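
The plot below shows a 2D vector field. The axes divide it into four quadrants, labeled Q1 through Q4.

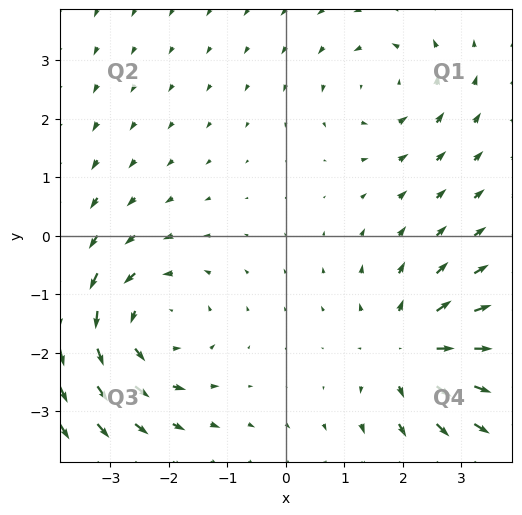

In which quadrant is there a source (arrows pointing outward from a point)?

The source sits at approximately (2.1, -2.0), which lies in quadrant Q4. The divergence there is about +5, positive as expected for a source.

Q4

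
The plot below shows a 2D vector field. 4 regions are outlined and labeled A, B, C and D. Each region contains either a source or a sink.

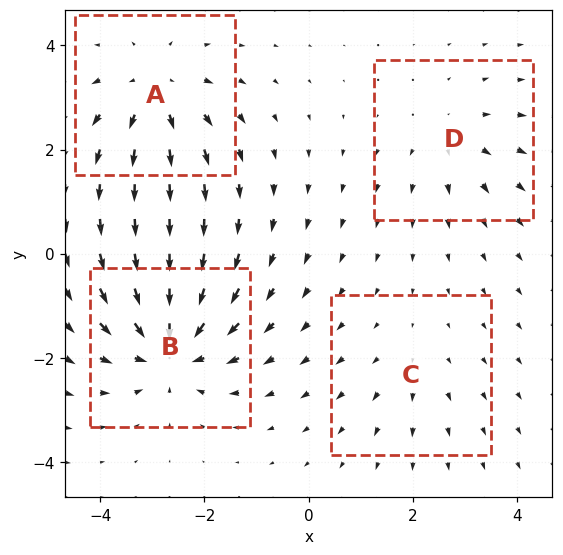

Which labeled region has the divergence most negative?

B

Divergence at each region's feature centre — A: about +5, B: about -6, C: about +2, D: about +3. Region B is most negative.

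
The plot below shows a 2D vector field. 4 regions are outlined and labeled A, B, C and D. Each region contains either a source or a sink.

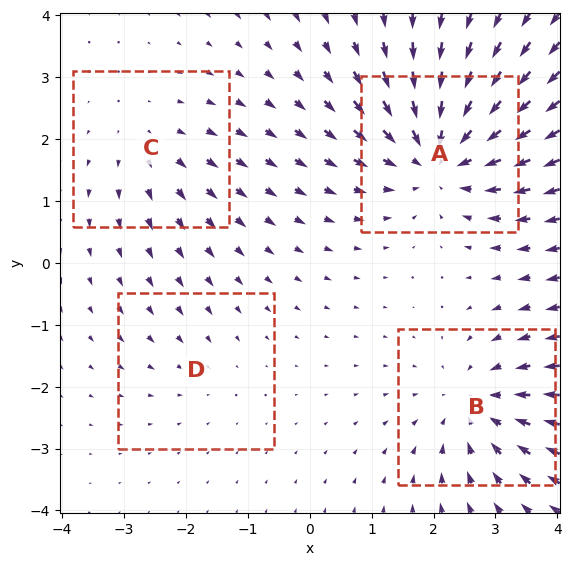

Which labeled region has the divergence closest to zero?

Divergence at each region's feature centre — A: about -6, B: about -4, C: about +3, D: about -2. Region D is closest to zero.

D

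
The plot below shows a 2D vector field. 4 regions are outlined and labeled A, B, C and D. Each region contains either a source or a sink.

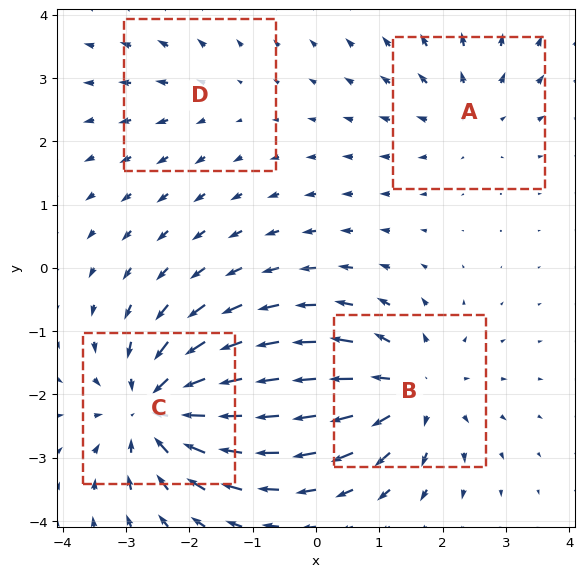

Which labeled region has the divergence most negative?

Divergence at each region's feature centre — A: about +3, B: about +5, C: about -7, D: about +2. Region C is most negative.

C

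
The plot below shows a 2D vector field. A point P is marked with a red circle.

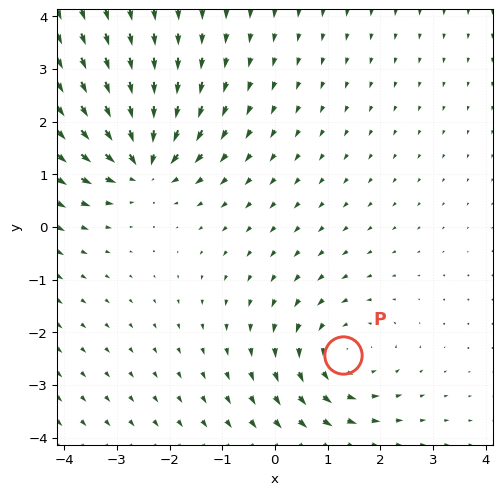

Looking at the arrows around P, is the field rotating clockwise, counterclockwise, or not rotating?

counterclockwise

Near P at (1.3, -2.4) the arrows circulate counterclockwise. The curl (z-component) there is about +3; positive curl means counterclockwise rotation.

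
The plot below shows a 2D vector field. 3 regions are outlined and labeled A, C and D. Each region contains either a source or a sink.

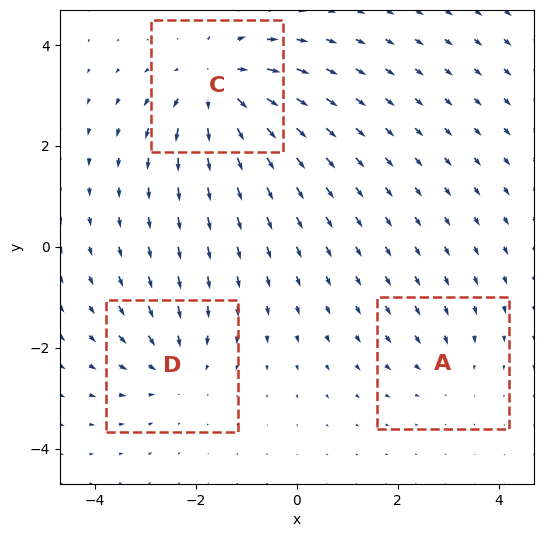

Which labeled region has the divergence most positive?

Divergence at each region's feature centre — A: about -2, C: about +5, D: about -3. Region C is most positive.

C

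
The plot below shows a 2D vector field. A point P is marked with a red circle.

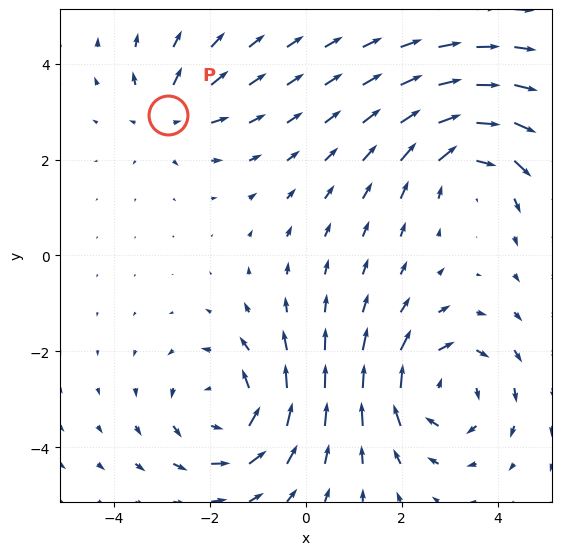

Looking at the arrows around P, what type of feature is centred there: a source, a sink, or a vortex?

At P (-2.9, 2.9) the arrows spread outward. Divergence about +4, curl ≈0 — positive divergence with near-zero curl is a source.

source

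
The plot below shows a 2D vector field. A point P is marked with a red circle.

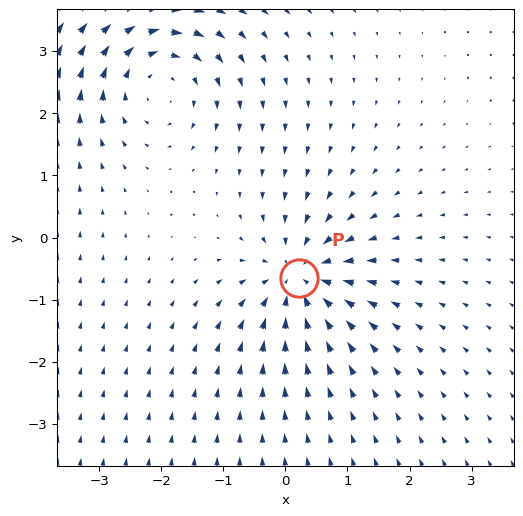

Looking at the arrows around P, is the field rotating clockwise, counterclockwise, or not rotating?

not rotating

Near P at (0.2, -0.7) the arrows show no circulation. The curl there is ≈0.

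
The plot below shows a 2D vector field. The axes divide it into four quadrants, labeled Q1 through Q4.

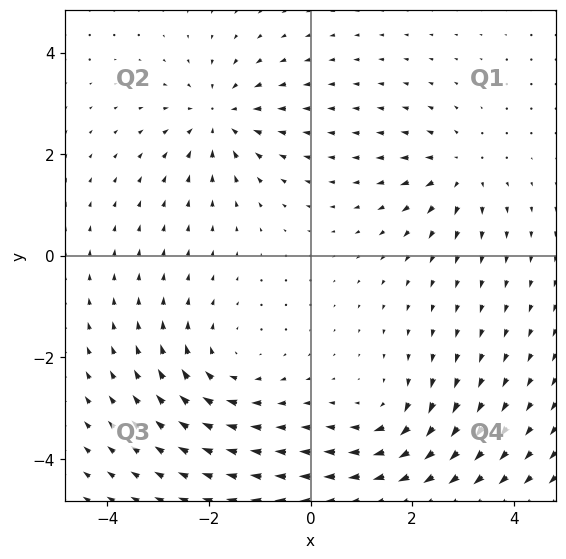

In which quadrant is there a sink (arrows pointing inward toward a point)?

The sink sits at approximately (-1.8, 2.7), which lies in quadrant Q2. The divergence there is about -5, negative as expected for a sink.

Q2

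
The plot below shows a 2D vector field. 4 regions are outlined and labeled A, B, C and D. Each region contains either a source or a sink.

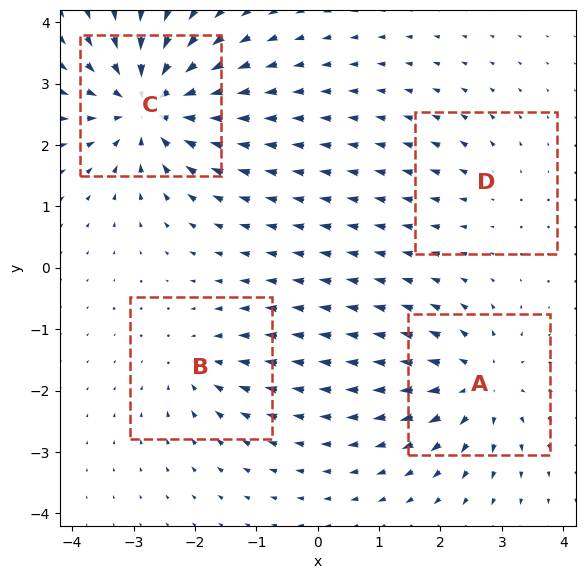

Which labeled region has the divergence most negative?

C

Divergence at each region's feature centre — A: about +5, B: about -3, C: about -8, D: about +2. Region C is most negative.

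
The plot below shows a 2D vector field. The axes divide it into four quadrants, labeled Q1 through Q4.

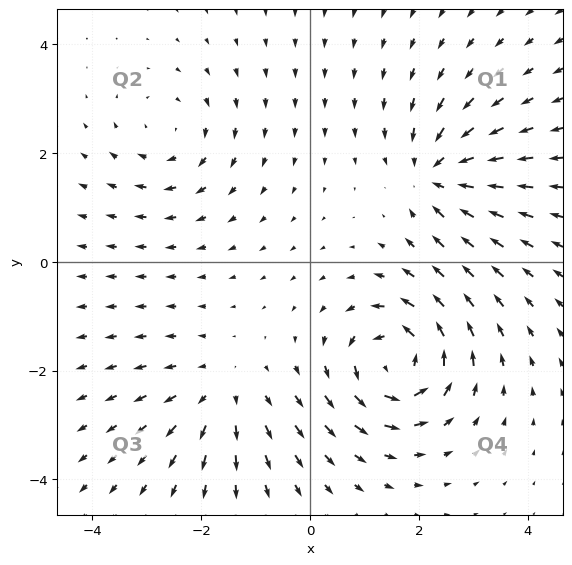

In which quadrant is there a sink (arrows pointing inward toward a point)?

Q1

The sink sits at approximately (2.4, 1.6), which lies in quadrant Q1. The divergence there is about -4, negative as expected for a sink.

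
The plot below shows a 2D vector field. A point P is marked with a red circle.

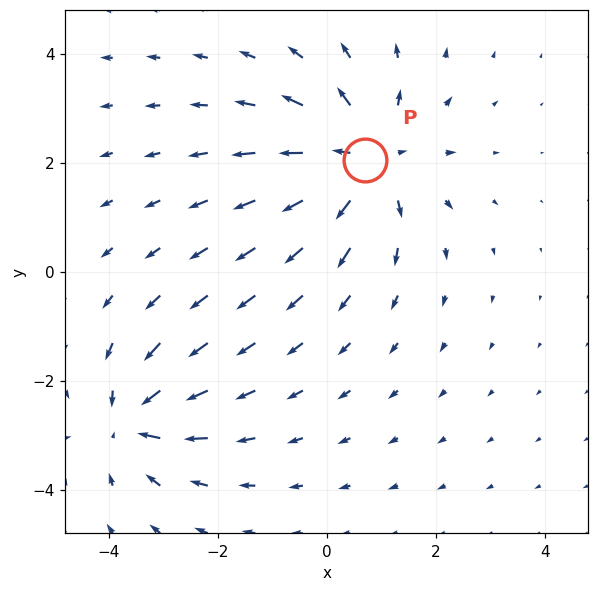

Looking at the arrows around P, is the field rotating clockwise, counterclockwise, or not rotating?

not rotating

Near P at (0.7, 2.1) the arrows show no circulation. The curl there is ≈0.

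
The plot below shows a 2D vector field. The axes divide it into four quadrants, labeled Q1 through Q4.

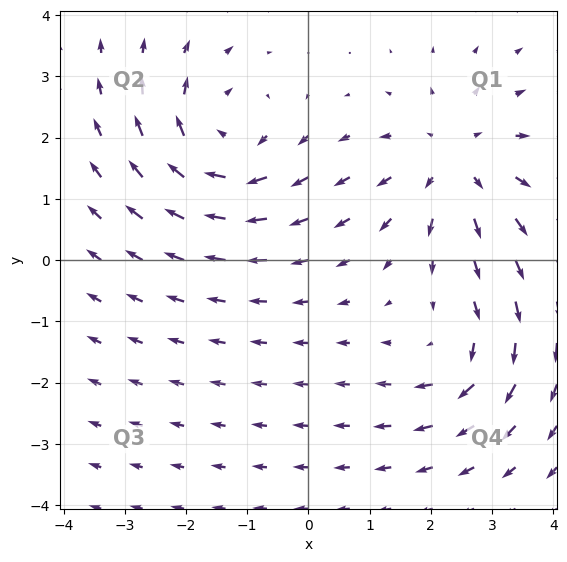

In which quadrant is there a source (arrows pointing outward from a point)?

The source sits at approximately (2.4, 1.6), which lies in quadrant Q1. The divergence there is about +4, positive as expected for a source.

Q1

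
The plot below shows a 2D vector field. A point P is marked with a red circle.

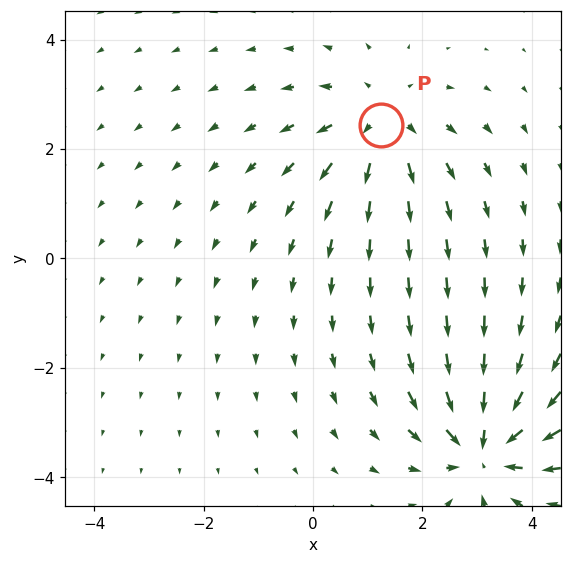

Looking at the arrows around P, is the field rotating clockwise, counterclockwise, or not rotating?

Near P at (1.2, 2.4) the arrows show no circulation. The curl there is ≈0.

not rotating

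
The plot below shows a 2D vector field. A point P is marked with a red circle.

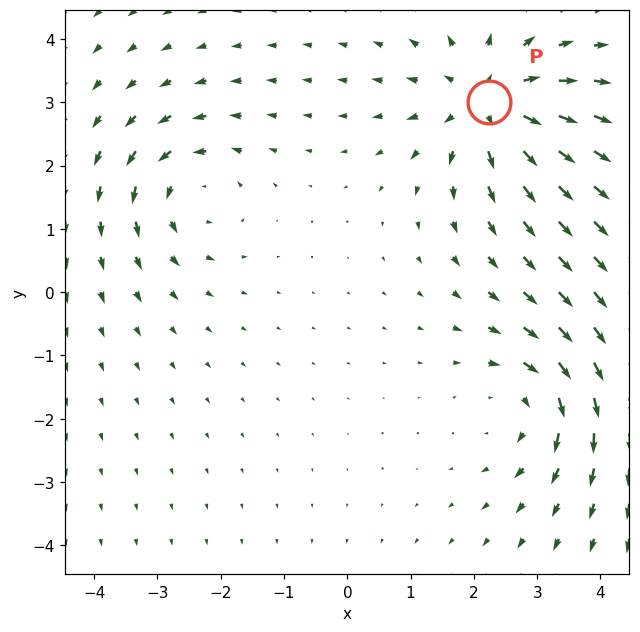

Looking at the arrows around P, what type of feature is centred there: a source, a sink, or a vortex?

At P (2.2, 3.0) the arrows spread outward. Divergence about +5, curl ≈0 — positive divergence with near-zero curl is a source.

source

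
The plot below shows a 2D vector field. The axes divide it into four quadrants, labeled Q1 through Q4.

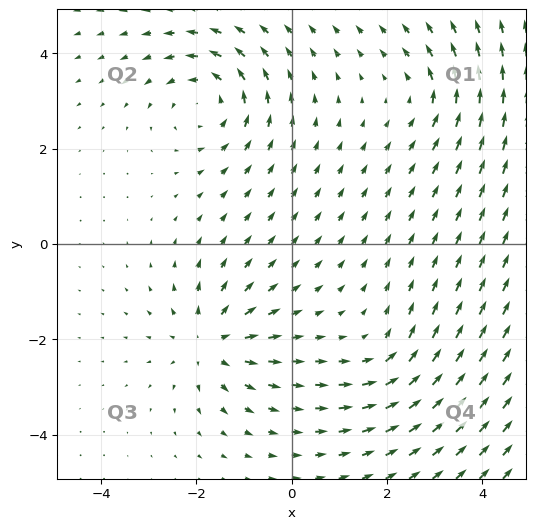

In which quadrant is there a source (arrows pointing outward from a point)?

The source sits at approximately (-1.7, -2.1), which lies in quadrant Q3. The divergence there is about +5, positive as expected for a source.

Q3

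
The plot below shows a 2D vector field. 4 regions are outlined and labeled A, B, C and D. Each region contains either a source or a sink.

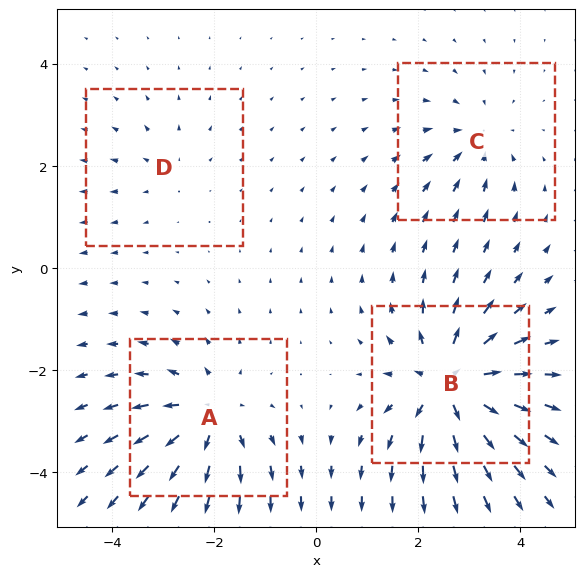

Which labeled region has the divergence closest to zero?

Divergence at each region's feature centre — A: about +6, B: about +7, C: about -4, D: about +2. Region D is closest to zero.

D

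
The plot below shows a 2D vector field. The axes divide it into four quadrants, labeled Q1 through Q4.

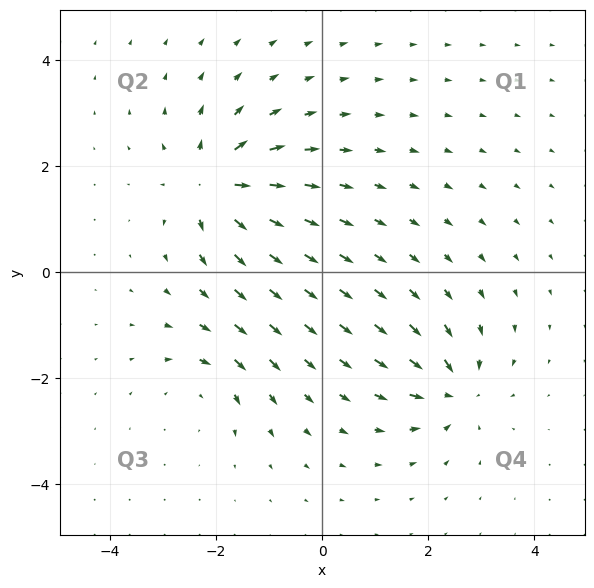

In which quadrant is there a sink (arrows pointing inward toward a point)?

Q4

The sink sits at approximately (2.5, -2.2), which lies in quadrant Q4. The divergence there is about -5, negative as expected for a sink.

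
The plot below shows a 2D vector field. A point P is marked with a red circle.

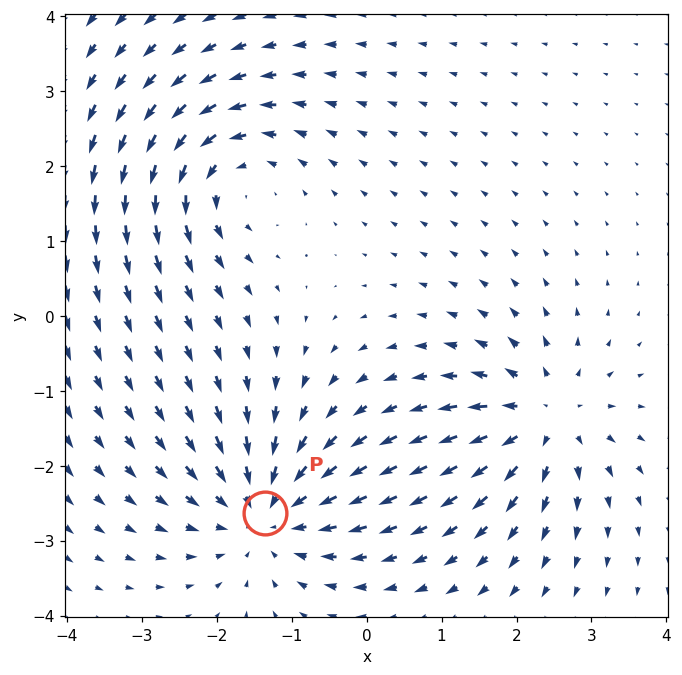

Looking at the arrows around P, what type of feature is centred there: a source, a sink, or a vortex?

sink

At P (-1.4, -2.6) the arrows converge inward. Divergence about -4, curl ≈0 — negative divergence with near-zero curl is a sink.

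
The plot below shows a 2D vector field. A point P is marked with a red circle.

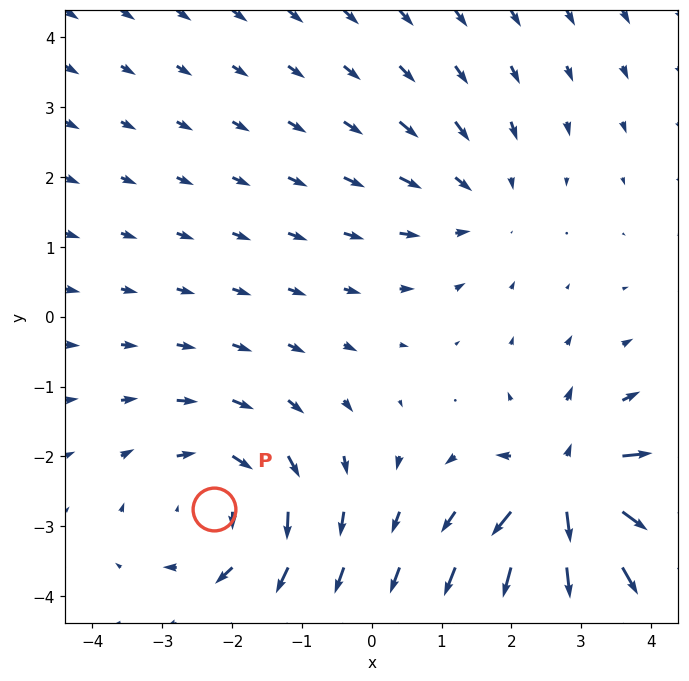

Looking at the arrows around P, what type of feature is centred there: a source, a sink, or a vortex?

At P (-2.3, -2.8) the arrows circulate clockwise. Divergence ≈0, curl about -3 — near-zero divergence with nonzero curl is a vortex.

vortex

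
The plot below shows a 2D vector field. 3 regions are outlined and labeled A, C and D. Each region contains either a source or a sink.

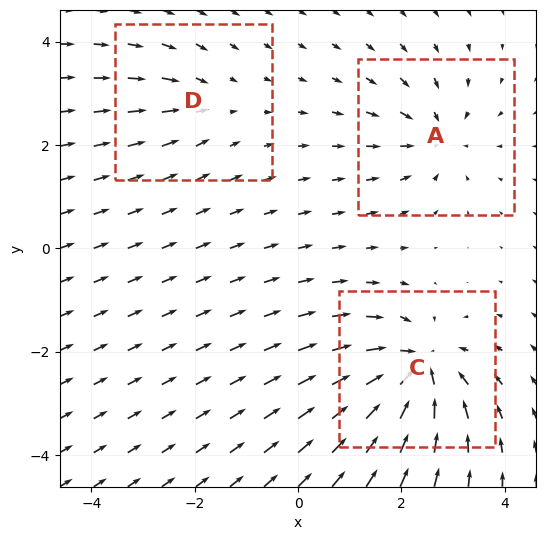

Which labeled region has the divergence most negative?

C

Divergence at each region's feature centre — A: about -3, C: about -6, D: about -2. Region C is most negative.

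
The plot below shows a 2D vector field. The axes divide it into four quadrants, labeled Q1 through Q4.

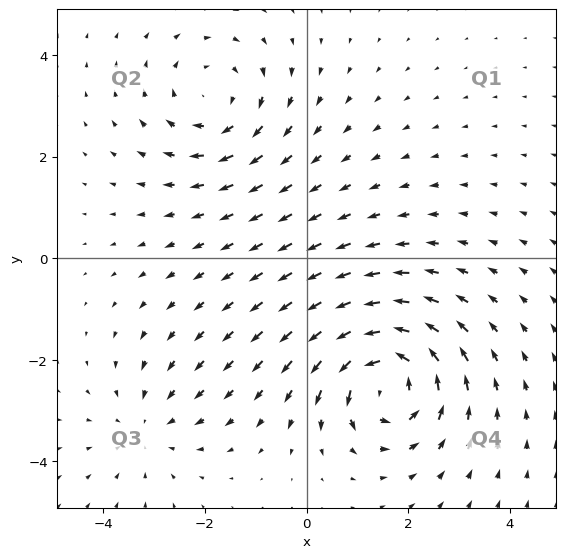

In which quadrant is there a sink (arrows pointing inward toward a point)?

The sink sits at approximately (-3.1, -3.3), which lies in quadrant Q3. The divergence there is about -2, negative as expected for a sink.

Q3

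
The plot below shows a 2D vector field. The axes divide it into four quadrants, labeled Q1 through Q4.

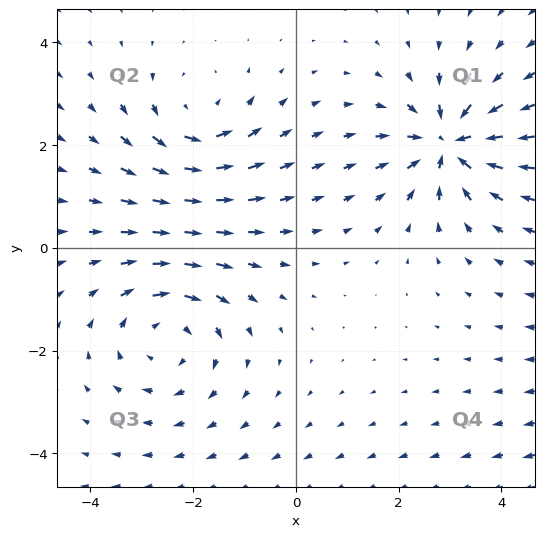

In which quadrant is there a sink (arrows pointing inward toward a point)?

The sink sits at approximately (3.0, 2.0), which lies in quadrant Q1. The divergence there is about -4, negative as expected for a sink.

Q1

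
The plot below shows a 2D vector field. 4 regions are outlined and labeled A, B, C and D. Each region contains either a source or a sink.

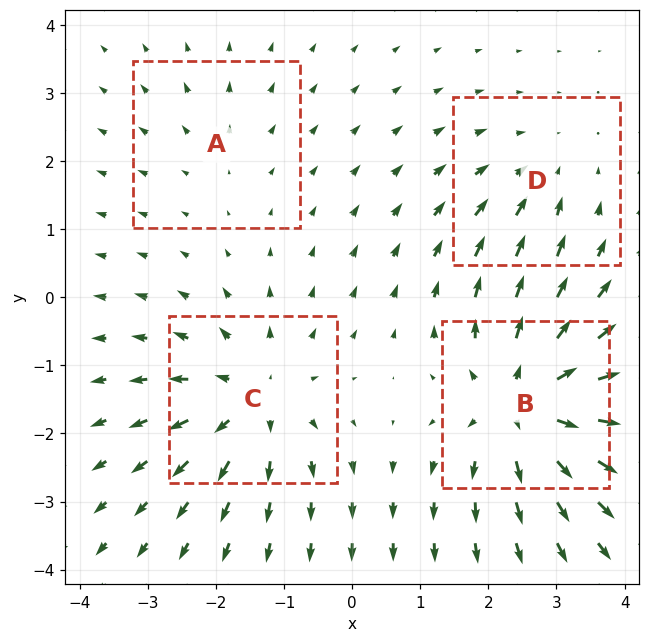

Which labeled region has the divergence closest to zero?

A

Divergence at each region's feature centre — A: about +2, B: about +7, C: about +5, D: about -3. Region A is closest to zero.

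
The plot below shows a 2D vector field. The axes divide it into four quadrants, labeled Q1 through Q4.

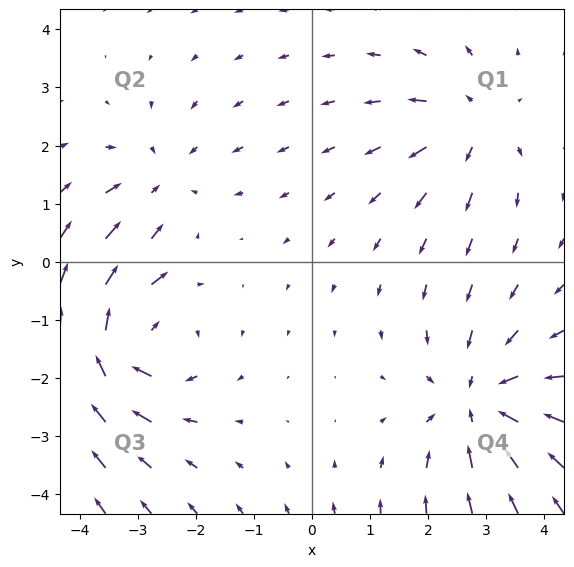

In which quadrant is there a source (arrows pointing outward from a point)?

Q1

The source sits at approximately (2.8, 2.4), which lies in quadrant Q1. The divergence there is about +4, positive as expected for a source.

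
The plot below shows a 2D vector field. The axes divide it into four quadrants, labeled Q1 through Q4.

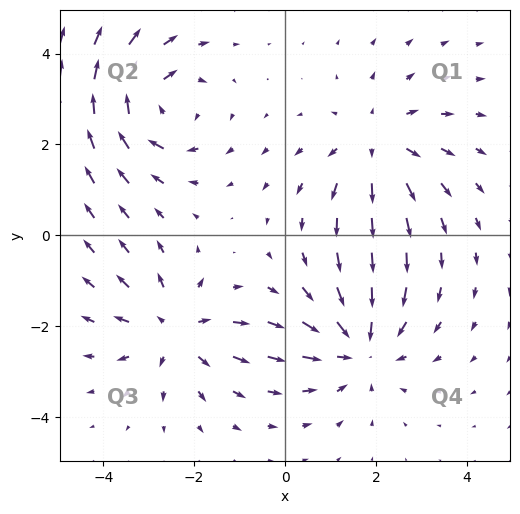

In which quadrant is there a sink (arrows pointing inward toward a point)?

The sink sits at approximately (1.6, -2.4), which lies in quadrant Q4. The divergence there is about -4, negative as expected for a sink.

Q4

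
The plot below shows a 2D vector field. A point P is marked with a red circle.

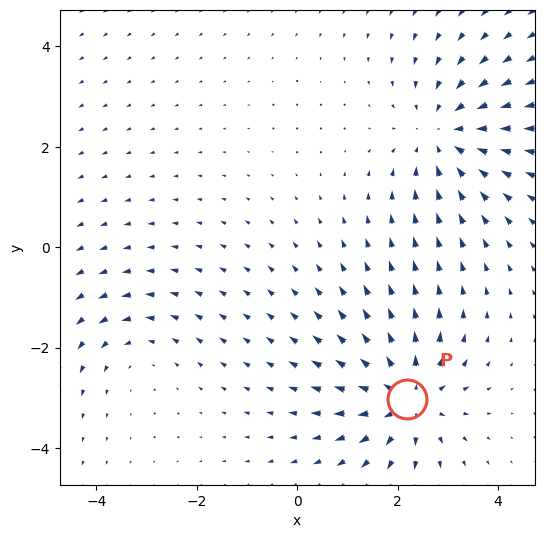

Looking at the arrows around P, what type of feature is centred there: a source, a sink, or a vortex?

At P (2.2, -3.0) the arrows spread outward. Divergence about +5, curl ≈0 — positive divergence with near-zero curl is a source.

source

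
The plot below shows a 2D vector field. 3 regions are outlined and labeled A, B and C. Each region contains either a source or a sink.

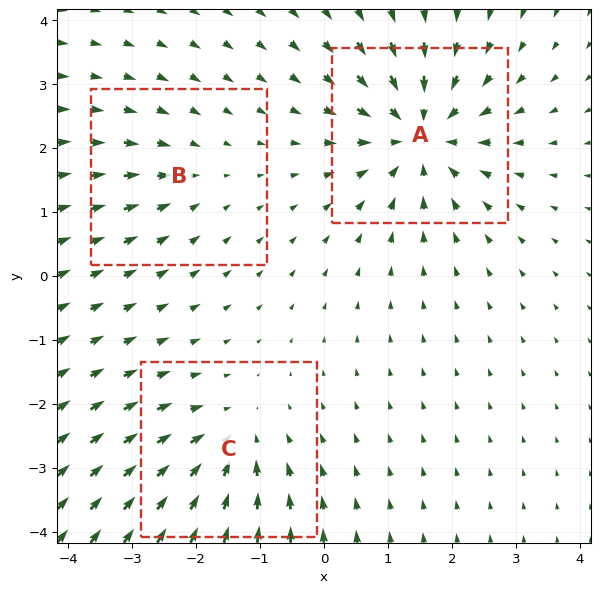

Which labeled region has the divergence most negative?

Divergence at each region's feature centre — A: about -5, B: about -2, C: about -4. Region A is most negative.

A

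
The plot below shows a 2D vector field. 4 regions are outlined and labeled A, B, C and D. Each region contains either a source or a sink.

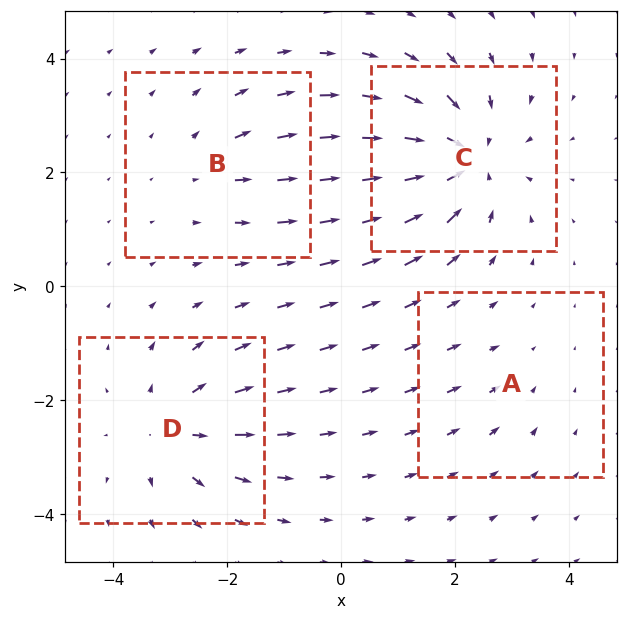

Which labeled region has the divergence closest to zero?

Divergence at each region's feature centre — A: about -2, B: about +3, C: about -7, D: about +5. Region A is closest to zero.

A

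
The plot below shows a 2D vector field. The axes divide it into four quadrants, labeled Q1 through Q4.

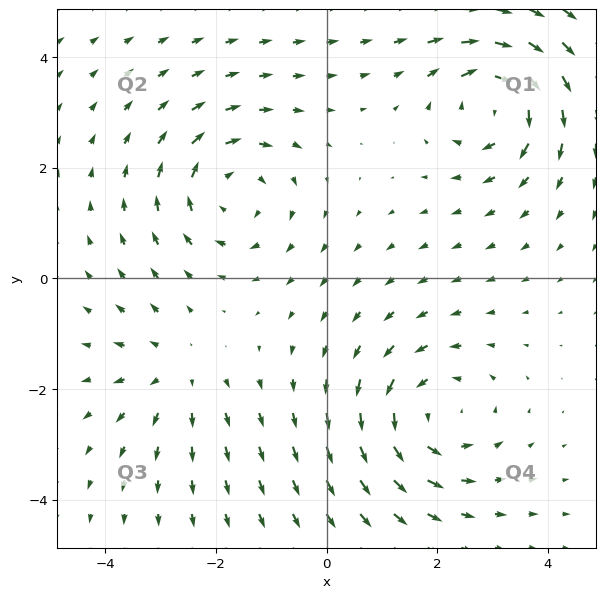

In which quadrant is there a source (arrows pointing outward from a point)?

Q3

The source sits at approximately (-2.7, -1.7), which lies in quadrant Q3. The divergence there is about +3, positive as expected for a source.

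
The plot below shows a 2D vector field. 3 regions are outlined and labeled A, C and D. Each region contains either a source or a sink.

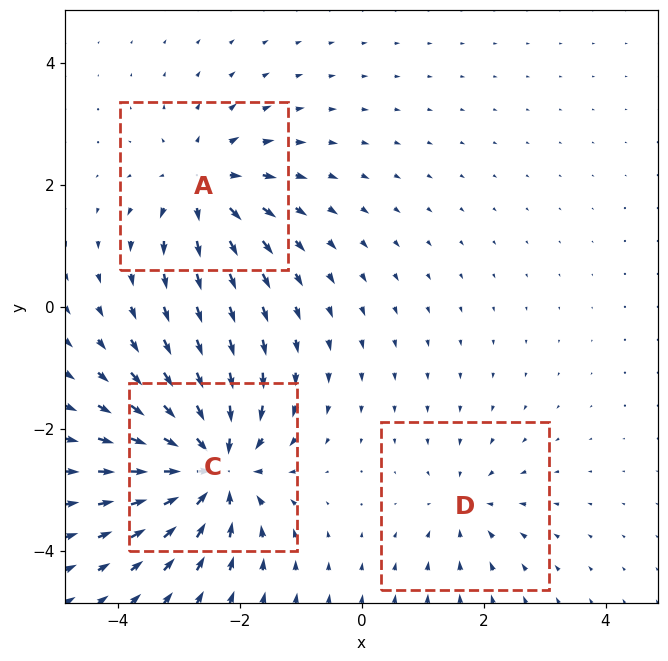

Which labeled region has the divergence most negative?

C

Divergence at each region's feature centre — A: about +4, C: about -6, D: about -2. Region C is most negative.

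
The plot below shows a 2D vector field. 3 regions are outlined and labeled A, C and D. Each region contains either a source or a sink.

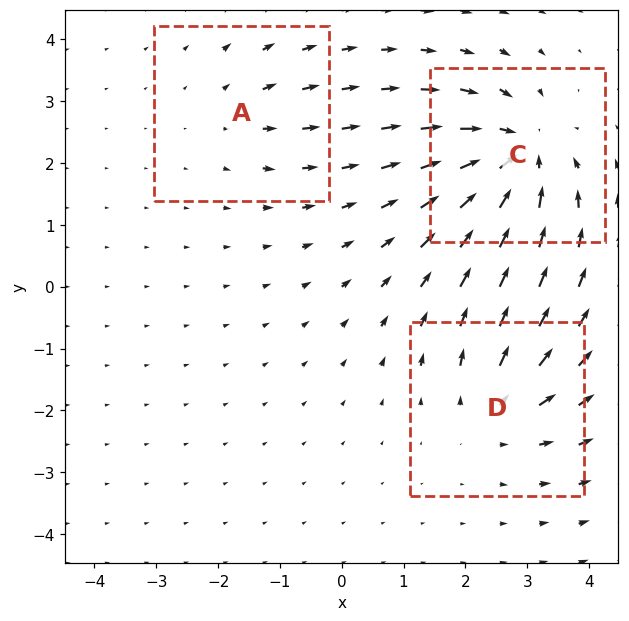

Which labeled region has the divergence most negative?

Divergence at each region's feature centre — A: about +2, C: about -5, D: about +3. Region C is most negative.

C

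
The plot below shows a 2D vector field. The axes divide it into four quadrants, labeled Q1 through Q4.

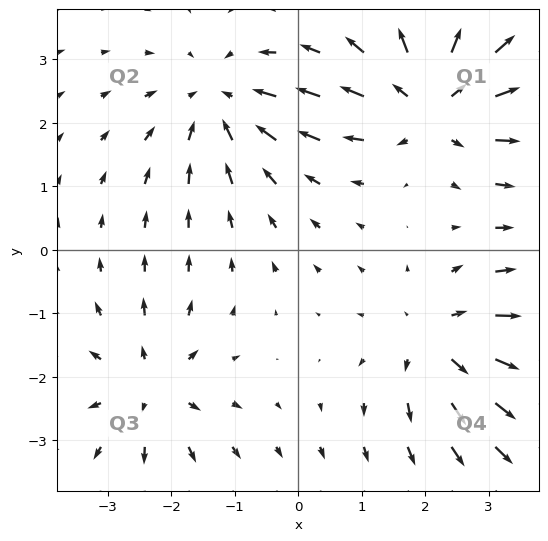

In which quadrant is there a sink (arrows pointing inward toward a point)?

Q2

The sink sits at approximately (-1.2, 2.3), which lies in quadrant Q2. The divergence there is about -3, negative as expected for a sink.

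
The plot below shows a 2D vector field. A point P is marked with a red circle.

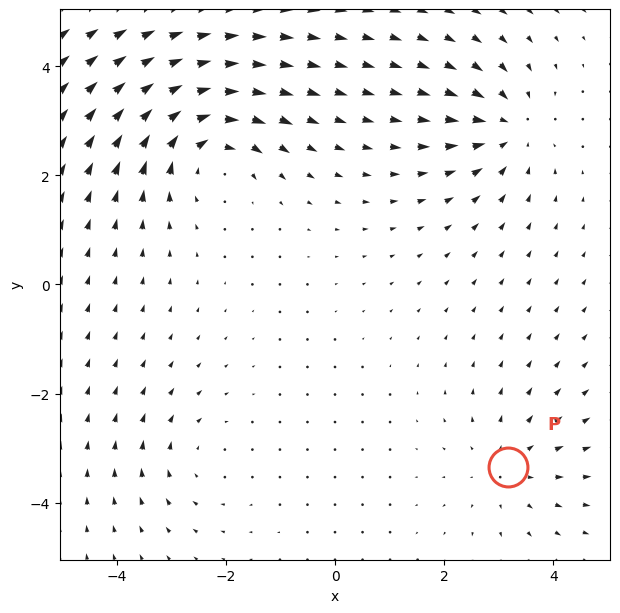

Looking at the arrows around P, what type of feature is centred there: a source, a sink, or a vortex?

At P (3.2, -3.3) the arrows spread outward. Divergence about +3, curl ≈0 — positive divergence with near-zero curl is a source.

source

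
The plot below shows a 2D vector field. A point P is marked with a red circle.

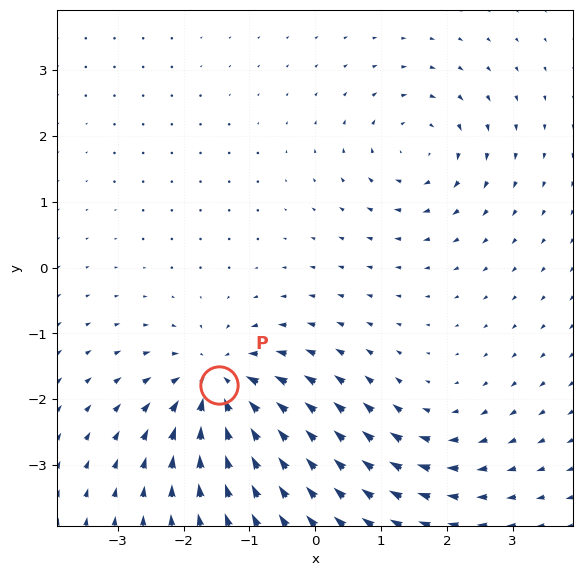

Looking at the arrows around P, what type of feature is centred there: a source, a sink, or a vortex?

sink

At P (-1.5, -1.8) the arrows converge inward. Divergence about -6, curl ≈0 — negative divergence with near-zero curl is a sink.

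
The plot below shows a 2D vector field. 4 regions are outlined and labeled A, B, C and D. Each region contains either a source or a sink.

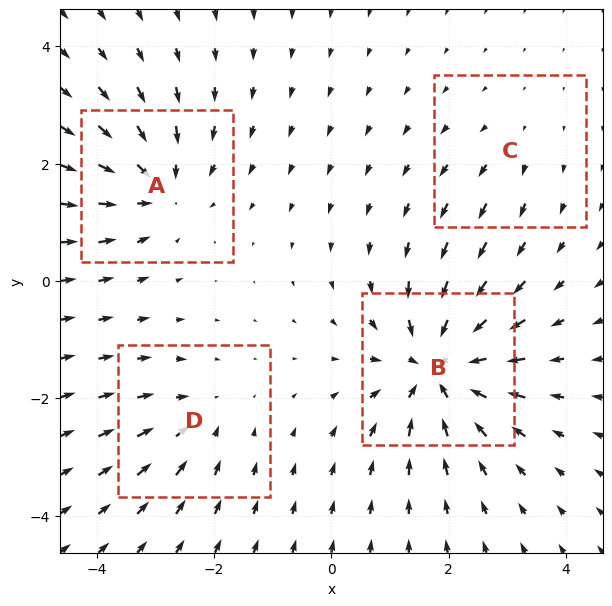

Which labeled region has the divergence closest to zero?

C

Divergence at each region's feature centre — A: about -5, B: about -8, C: about +2, D: about -3. Region C is closest to zero.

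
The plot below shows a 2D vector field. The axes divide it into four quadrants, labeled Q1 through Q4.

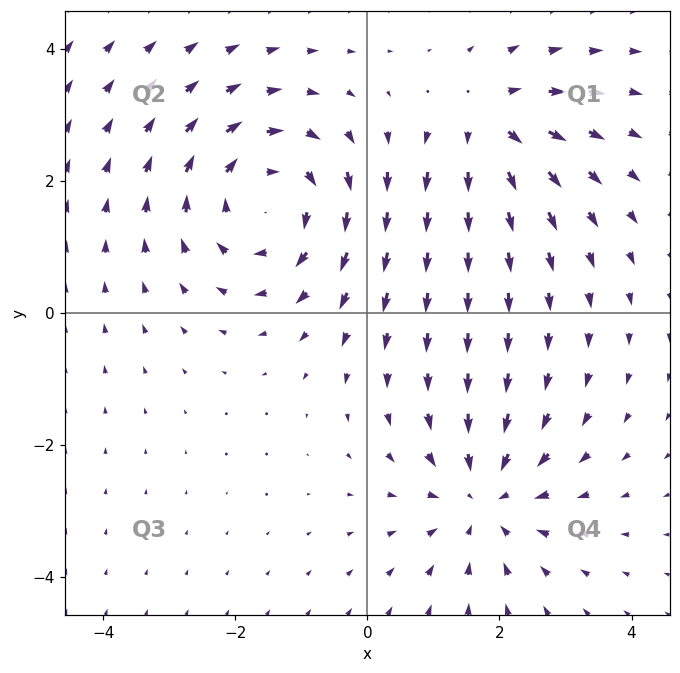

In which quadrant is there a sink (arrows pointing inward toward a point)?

The sink sits at approximately (1.8, -2.8), which lies in quadrant Q4. The divergence there is about -4, negative as expected for a sink.

Q4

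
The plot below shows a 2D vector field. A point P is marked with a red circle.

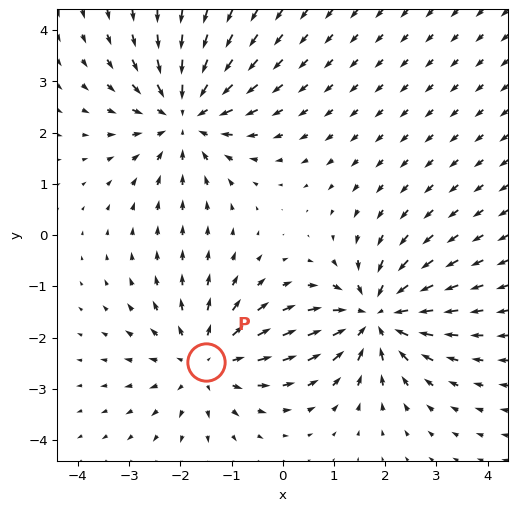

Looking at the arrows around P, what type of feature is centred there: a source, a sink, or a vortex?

source

At P (-1.5, -2.5) the arrows spread outward. Divergence about +4, curl ≈0 — positive divergence with near-zero curl is a source.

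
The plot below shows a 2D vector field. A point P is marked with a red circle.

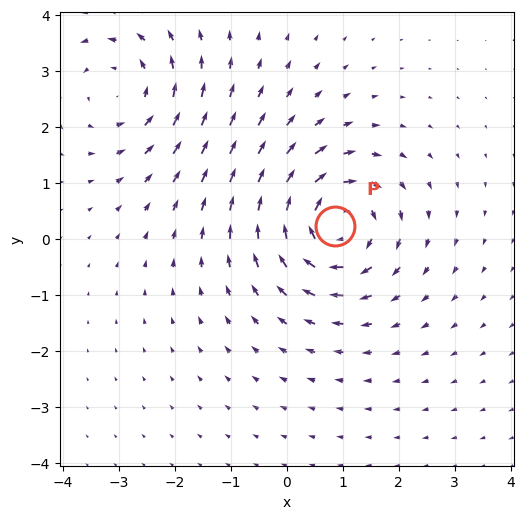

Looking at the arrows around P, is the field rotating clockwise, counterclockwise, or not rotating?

Near P at (0.9, 0.2) the arrows circulate clockwise. The curl (z-component) there is about -5; negative curl means clockwise rotation.

clockwise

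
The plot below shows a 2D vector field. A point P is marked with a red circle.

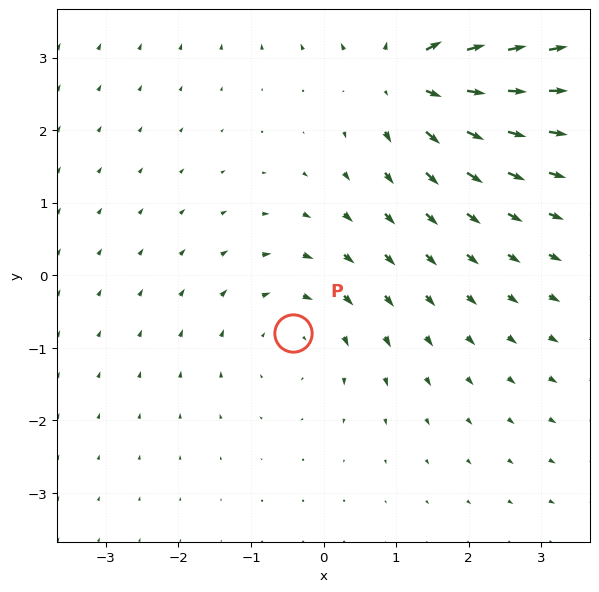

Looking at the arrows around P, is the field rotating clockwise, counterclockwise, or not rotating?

clockwise

Near P at (-0.4, -0.8) the arrows circulate clockwise. The curl (z-component) there is about -2; negative curl means clockwise rotation.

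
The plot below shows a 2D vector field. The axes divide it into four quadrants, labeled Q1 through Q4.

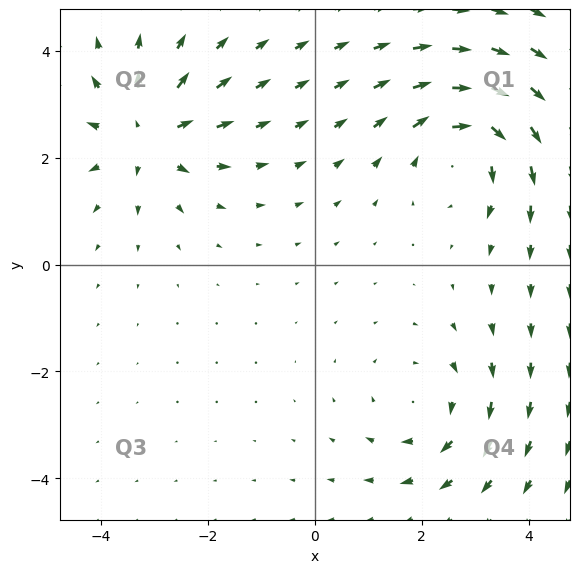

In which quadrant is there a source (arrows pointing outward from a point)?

Q2

The source sits at approximately (-3.1, 2.4), which lies in quadrant Q2. The divergence there is about +3, positive as expected for a source.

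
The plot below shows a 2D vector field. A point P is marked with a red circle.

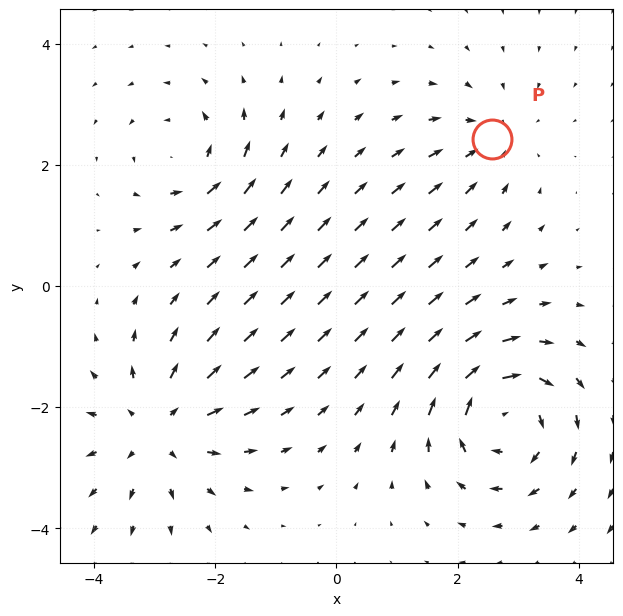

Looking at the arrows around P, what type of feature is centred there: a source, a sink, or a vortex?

At P (2.6, 2.4) the arrows converge inward. Divergence about -3, curl ≈0 — negative divergence with near-zero curl is a sink.

sink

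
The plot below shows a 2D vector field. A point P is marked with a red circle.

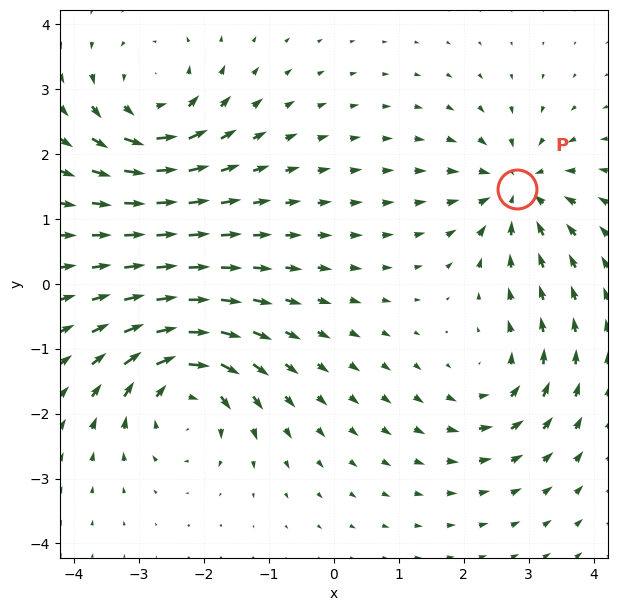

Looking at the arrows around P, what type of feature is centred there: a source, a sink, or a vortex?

sink

At P (2.8, 1.5) the arrows converge inward. Divergence about -5, curl ≈0 — negative divergence with near-zero curl is a sink.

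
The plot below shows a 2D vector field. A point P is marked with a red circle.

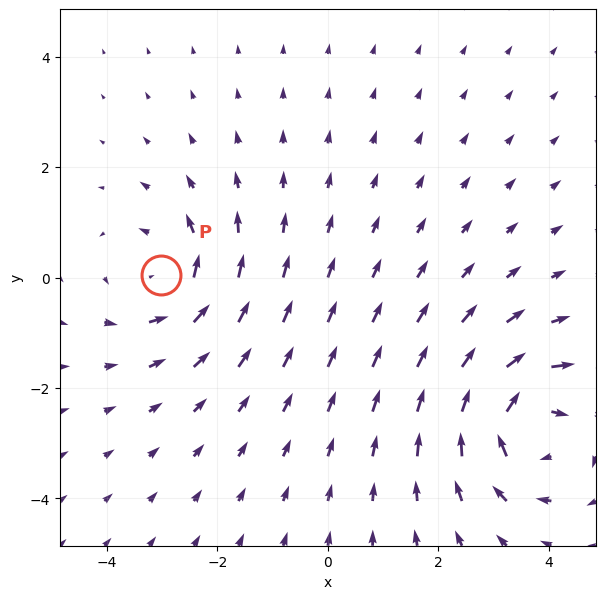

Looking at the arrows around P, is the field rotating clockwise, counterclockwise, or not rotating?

counterclockwise

Near P at (-3.0, 0.0) the arrows circulate counterclockwise. The curl (z-component) there is about +4; positive curl means counterclockwise rotation.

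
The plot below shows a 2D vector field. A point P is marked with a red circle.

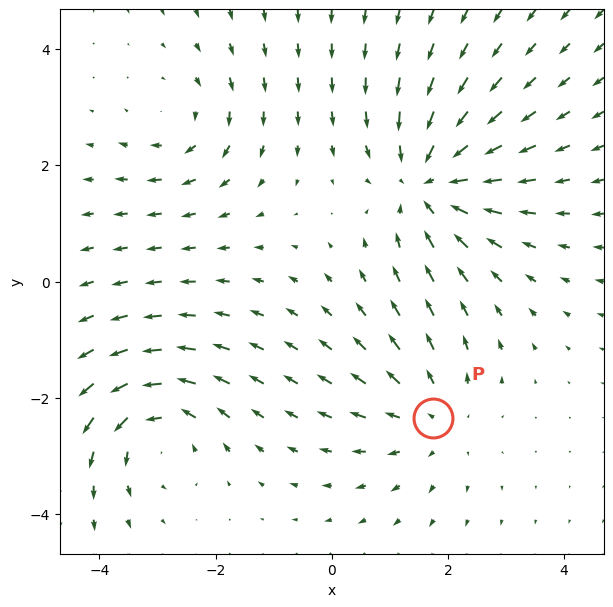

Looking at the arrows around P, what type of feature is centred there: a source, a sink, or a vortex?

At P (1.7, -2.3) the arrows spread outward. Divergence about +3, curl ≈0 — positive divergence with near-zero curl is a source.

source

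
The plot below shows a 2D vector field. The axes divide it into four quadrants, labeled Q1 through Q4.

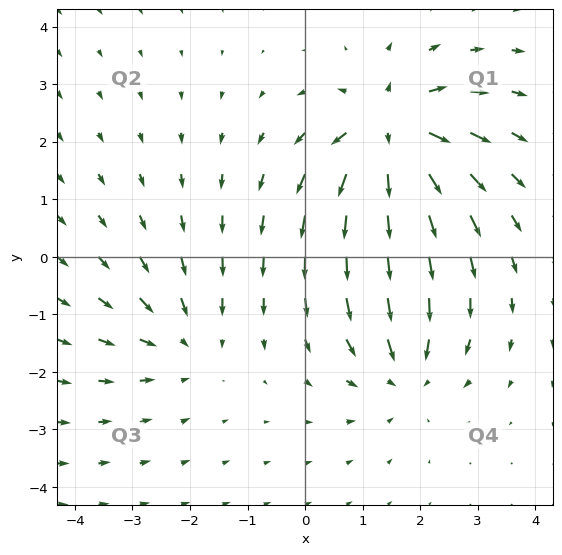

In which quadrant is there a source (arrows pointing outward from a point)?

The source sits at approximately (1.5, 2.2), which lies in quadrant Q1. The divergence there is about +6, positive as expected for a source.

Q1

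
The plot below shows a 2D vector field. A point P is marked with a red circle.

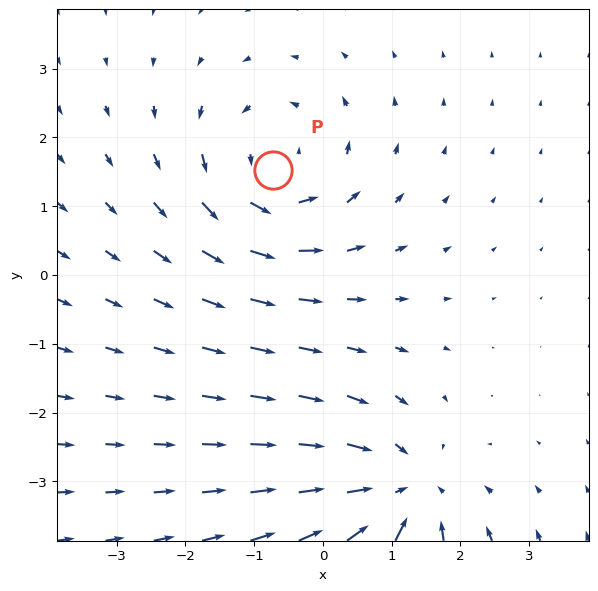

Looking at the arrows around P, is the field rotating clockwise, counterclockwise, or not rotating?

Near P at (-0.7, 1.5) the arrows circulate counterclockwise. The curl (z-component) there is about +3; positive curl means counterclockwise rotation.

counterclockwise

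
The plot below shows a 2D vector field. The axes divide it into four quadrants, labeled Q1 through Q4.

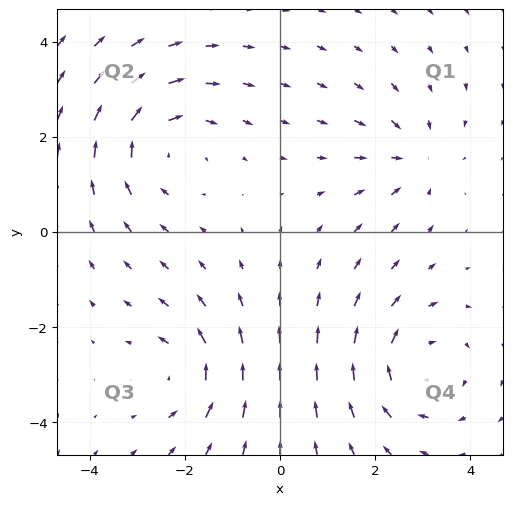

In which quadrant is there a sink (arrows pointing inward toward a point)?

The sink sits at approximately (2.8, 1.5), which lies in quadrant Q1. The divergence there is about -3, negative as expected for a sink.

Q1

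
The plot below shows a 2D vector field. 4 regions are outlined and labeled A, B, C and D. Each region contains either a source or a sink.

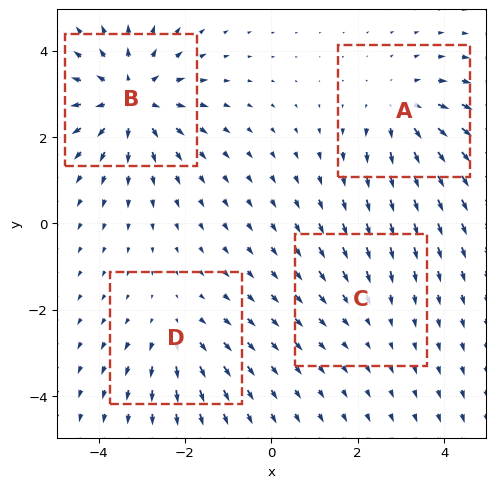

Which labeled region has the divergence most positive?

Divergence at each region's feature centre — A: about +4, B: about +6, C: about -2, D: about +3. Region B is most positive.

B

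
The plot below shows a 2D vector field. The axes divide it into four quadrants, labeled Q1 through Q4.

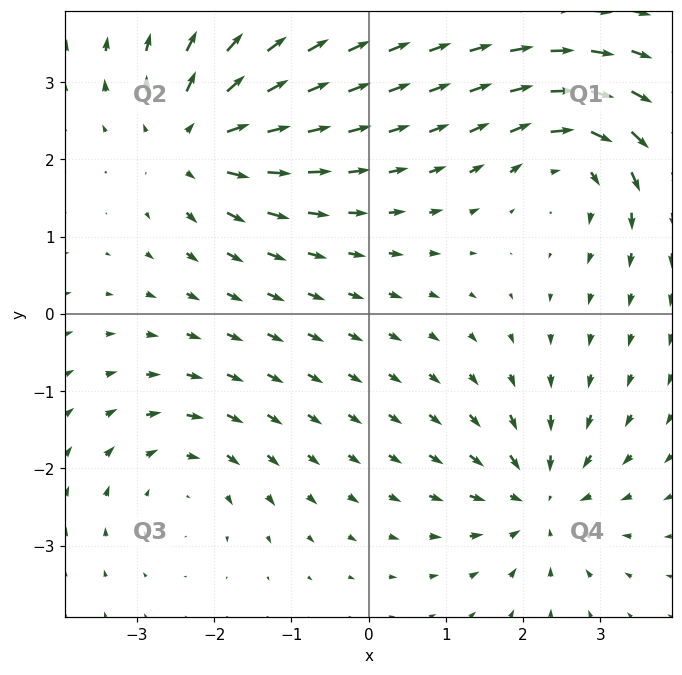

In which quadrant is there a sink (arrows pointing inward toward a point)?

The sink sits at approximately (2.2, -2.4), which lies in quadrant Q4. The divergence there is about -5, negative as expected for a sink.

Q4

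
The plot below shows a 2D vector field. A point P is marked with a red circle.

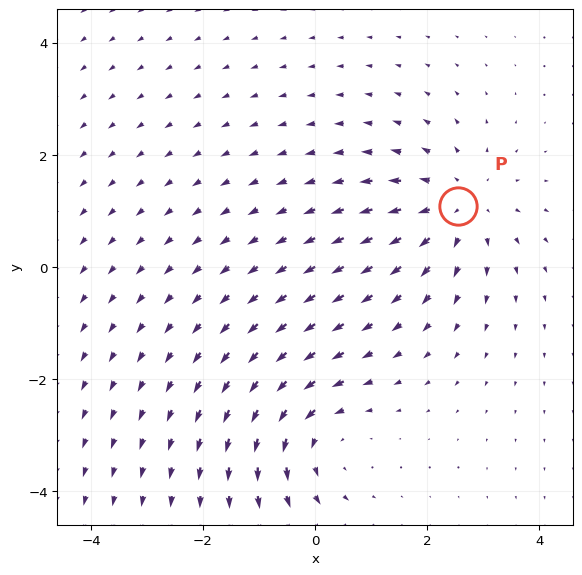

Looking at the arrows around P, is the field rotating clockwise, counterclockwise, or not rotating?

not rotating

Near P at (2.6, 1.1) the arrows show no circulation. The curl there is ≈0.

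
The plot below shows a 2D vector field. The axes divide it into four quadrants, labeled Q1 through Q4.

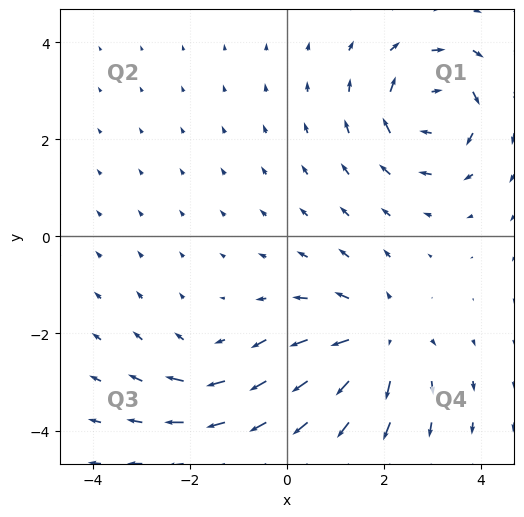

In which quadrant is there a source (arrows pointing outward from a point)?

The source sits at approximately (1.8, -2.1), which lies in quadrant Q4. The divergence there is about +4, positive as expected for a source.

Q4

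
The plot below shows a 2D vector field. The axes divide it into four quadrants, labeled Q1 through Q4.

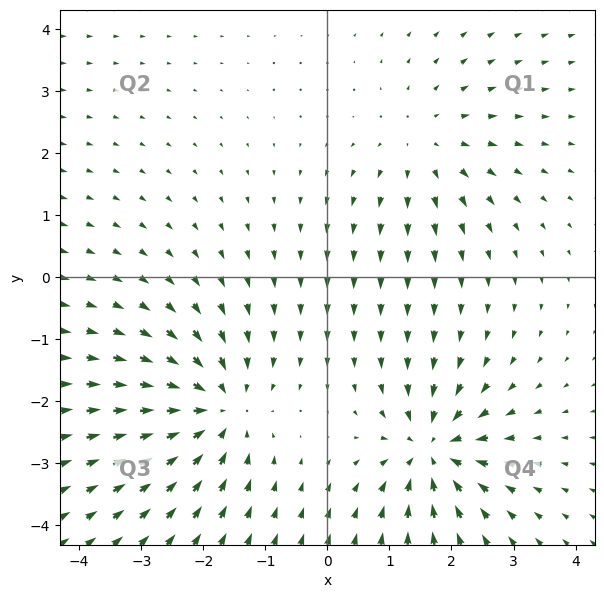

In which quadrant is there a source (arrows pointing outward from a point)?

The source sits at approximately (1.6, 2.1), which lies in quadrant Q1. The divergence there is about +3, positive as expected for a source.

Q1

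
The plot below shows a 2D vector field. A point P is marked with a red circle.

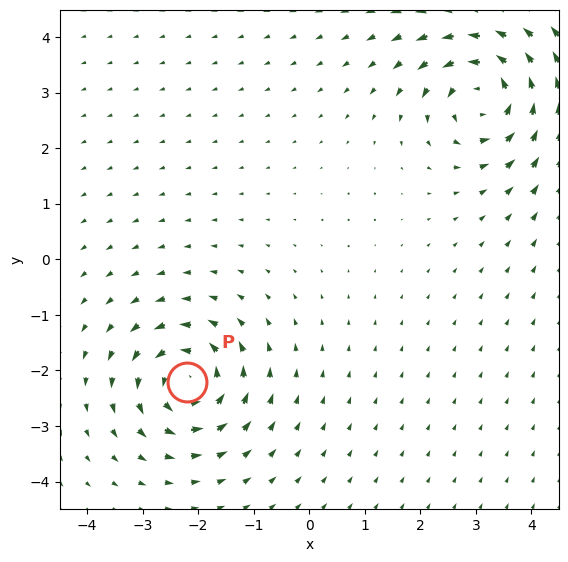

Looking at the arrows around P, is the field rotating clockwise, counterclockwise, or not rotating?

counterclockwise

Near P at (-2.2, -2.2) the arrows circulate counterclockwise. The curl (z-component) there is about +5; positive curl means counterclockwise rotation.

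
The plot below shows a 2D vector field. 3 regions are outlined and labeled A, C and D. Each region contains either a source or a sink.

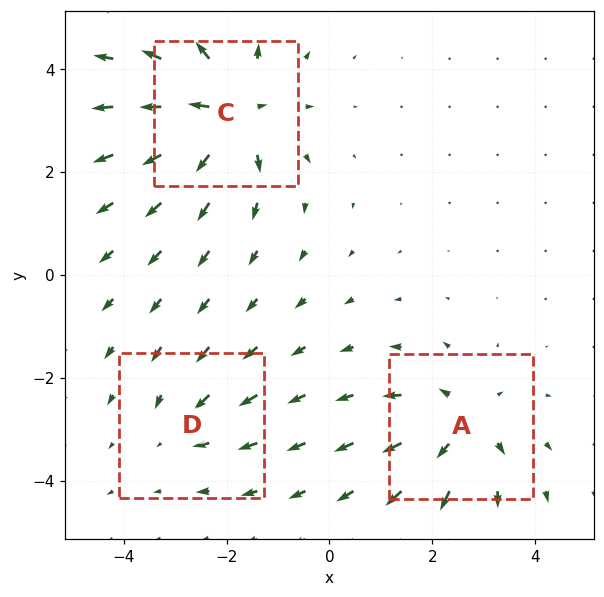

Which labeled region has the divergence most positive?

Divergence at each region's feature centre — A: about +4, C: about +5, D: about -2. Region C is most positive.

C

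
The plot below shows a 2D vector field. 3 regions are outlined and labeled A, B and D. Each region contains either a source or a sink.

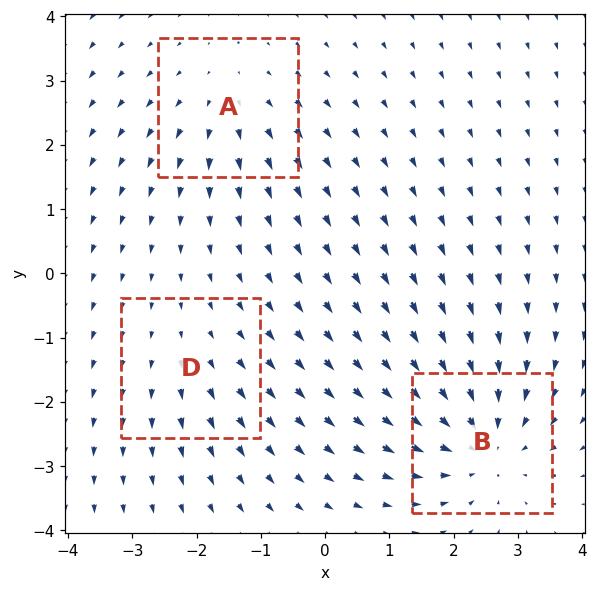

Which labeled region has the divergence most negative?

Divergence at each region's feature centre — A: about +3, B: about -4, D: about +2. Region B is most negative.

B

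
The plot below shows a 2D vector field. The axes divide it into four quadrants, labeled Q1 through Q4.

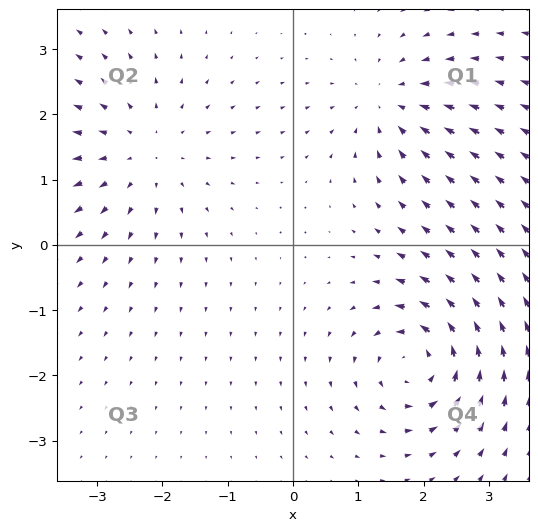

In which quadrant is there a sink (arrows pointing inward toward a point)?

The sink sits at approximately (1.5, 2.2), which lies in quadrant Q1. The divergence there is about -4, negative as expected for a sink.

Q1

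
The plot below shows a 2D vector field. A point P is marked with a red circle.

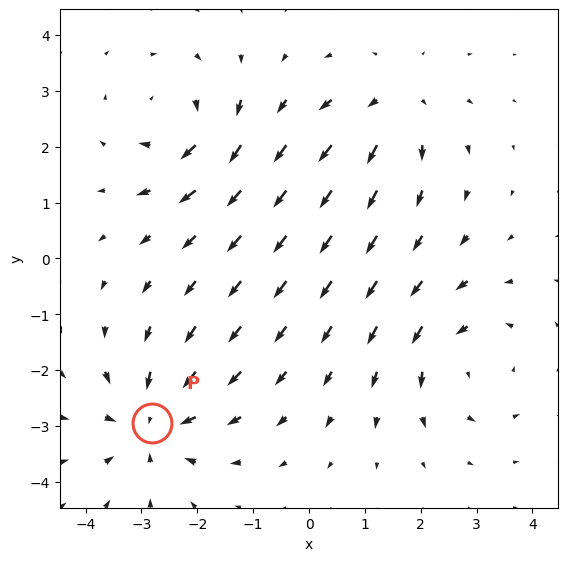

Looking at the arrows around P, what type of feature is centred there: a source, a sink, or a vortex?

At P (-2.8, -3.0) the arrows converge inward. Divergence about -4, curl ≈0 — negative divergence with near-zero curl is a sink.

sink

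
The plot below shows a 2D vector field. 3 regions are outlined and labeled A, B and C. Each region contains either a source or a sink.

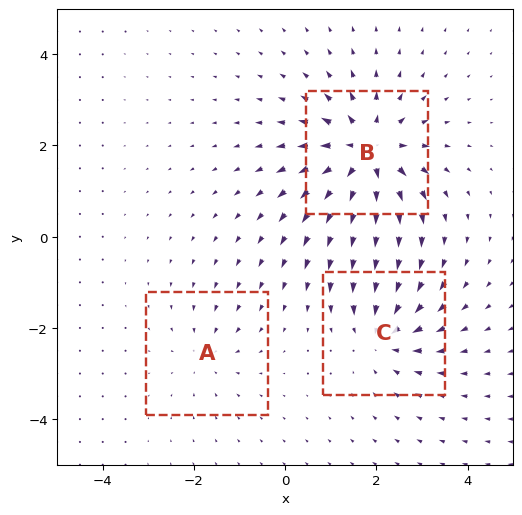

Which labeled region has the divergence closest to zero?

Divergence at each region's feature centre — A: about -2, B: about +6, C: about -4. Region A is closest to zero.

A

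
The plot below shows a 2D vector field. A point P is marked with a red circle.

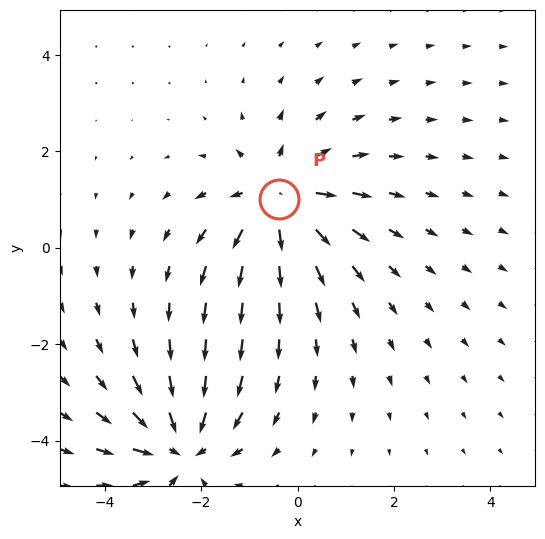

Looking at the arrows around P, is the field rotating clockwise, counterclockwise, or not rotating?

Near P at (-0.4, 1.0) the arrows show no circulation. The curl there is ≈0.

not rotating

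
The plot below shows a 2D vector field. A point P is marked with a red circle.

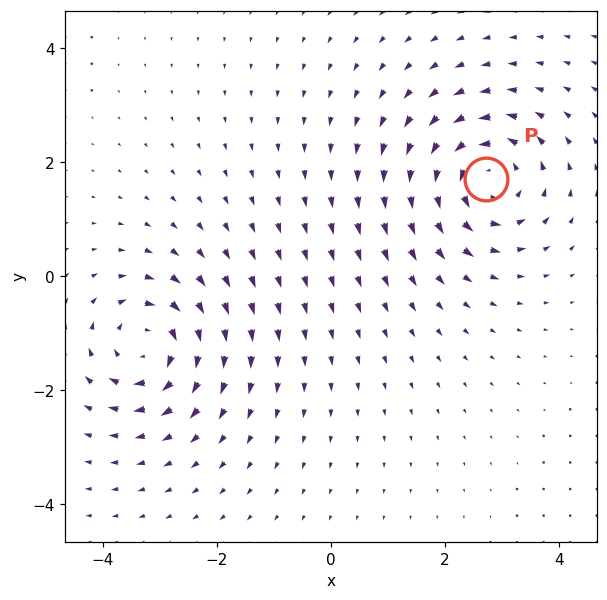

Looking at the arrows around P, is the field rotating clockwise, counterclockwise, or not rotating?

Near P at (2.7, 1.7) the arrows circulate counterclockwise. The curl (z-component) there is about +6; positive curl means counterclockwise rotation.

counterclockwise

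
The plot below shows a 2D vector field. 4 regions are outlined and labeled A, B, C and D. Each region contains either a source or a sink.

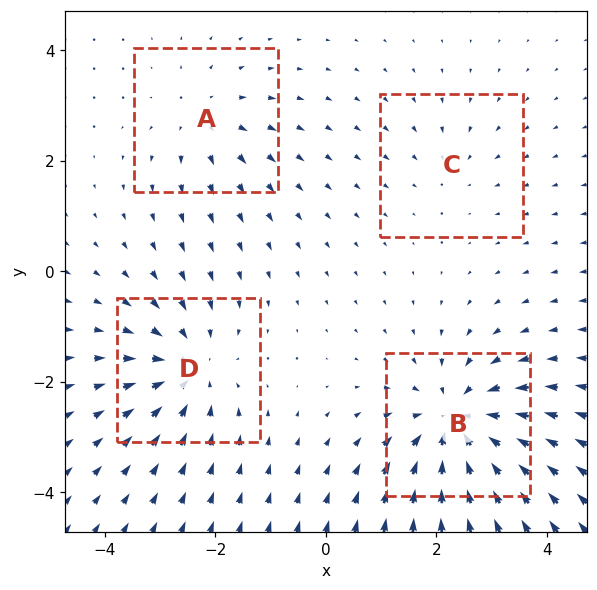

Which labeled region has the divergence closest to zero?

Divergence at each region's feature centre — A: about +3, B: about -7, C: about -2, D: about -5. Region C is closest to zero.

C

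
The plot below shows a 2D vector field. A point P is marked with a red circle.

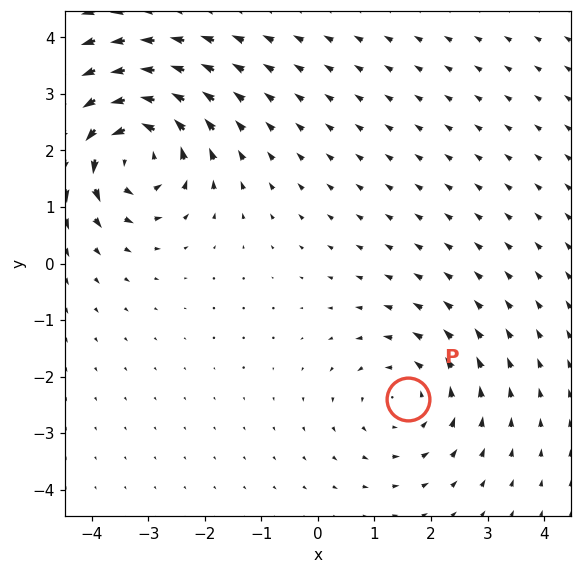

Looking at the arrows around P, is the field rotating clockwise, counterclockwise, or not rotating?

counterclockwise

Near P at (1.6, -2.4) the arrows circulate counterclockwise. The curl (z-component) there is about +3; positive curl means counterclockwise rotation.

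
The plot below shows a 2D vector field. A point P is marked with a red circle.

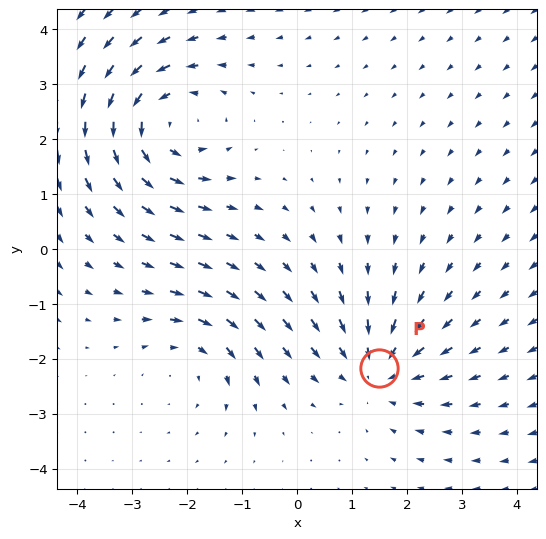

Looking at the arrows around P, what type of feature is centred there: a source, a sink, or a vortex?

At P (1.5, -2.2) the arrows converge inward. Divergence about -4, curl ≈0 — negative divergence with near-zero curl is a sink.

sink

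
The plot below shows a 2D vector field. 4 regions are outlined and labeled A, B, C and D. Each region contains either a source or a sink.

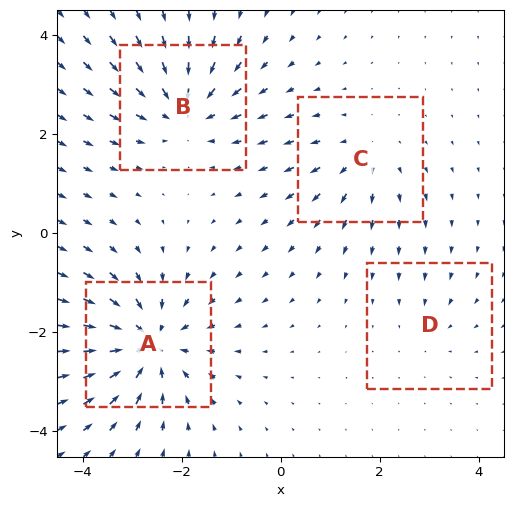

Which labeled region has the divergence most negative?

A

Divergence at each region's feature centre — A: about -7, B: about -5, C: about +3, D: about -2. Region A is most negative.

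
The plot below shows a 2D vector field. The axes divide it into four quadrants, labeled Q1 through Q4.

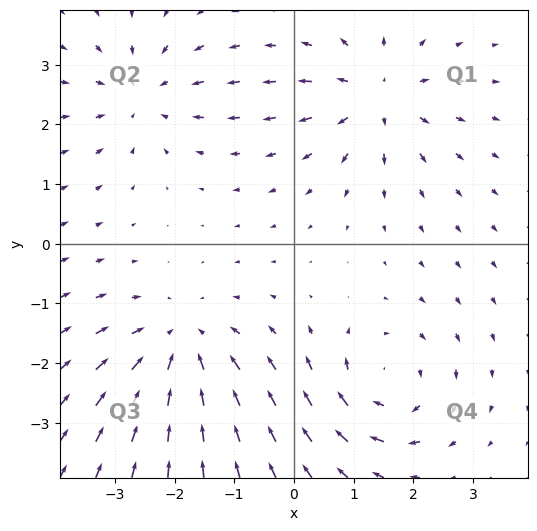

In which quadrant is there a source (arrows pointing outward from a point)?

Q1

The source sits at approximately (1.4, 2.5), which lies in quadrant Q1. The divergence there is about +4, positive as expected for a source.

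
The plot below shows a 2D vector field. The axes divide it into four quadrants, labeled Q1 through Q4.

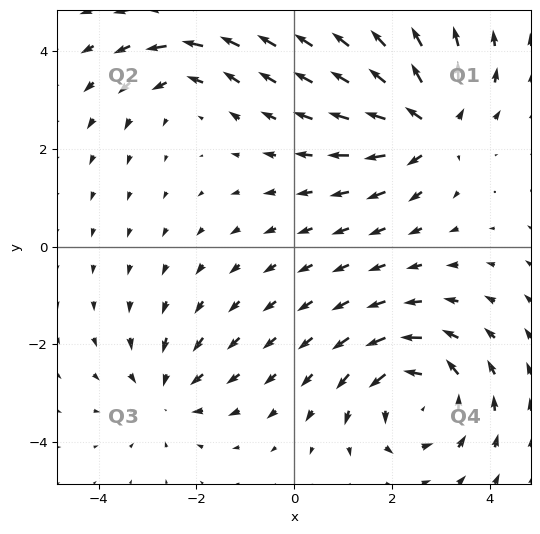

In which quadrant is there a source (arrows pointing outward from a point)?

The source sits at approximately (2.8, 2.5), which lies in quadrant Q1. The divergence there is about +6, positive as expected for a source.

Q1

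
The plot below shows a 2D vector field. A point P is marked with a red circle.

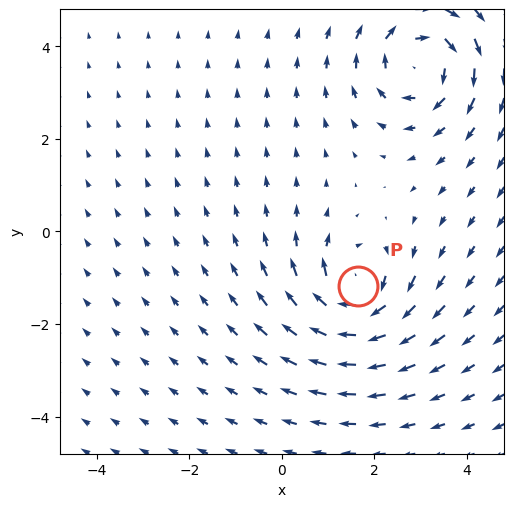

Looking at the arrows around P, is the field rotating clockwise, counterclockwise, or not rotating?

clockwise

Near P at (1.6, -1.2) the arrows circulate clockwise. The curl (z-component) there is about -5; negative curl means clockwise rotation.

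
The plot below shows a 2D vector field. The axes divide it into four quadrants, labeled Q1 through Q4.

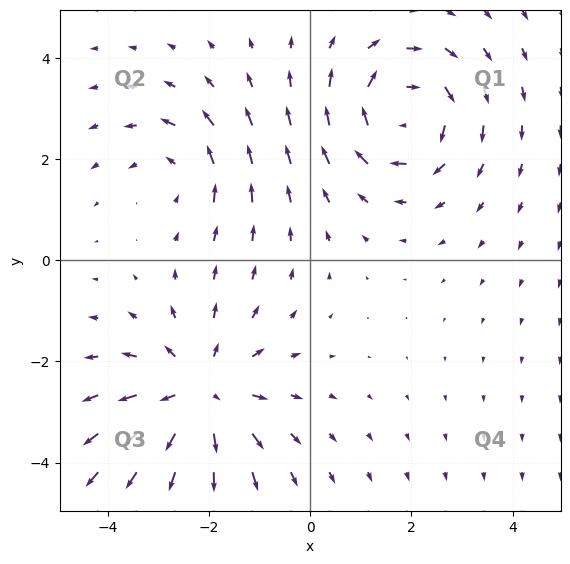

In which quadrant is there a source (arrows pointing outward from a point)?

Q3

The source sits at approximately (-2.2, -2.6), which lies in quadrant Q3. The divergence there is about +4, positive as expected for a source.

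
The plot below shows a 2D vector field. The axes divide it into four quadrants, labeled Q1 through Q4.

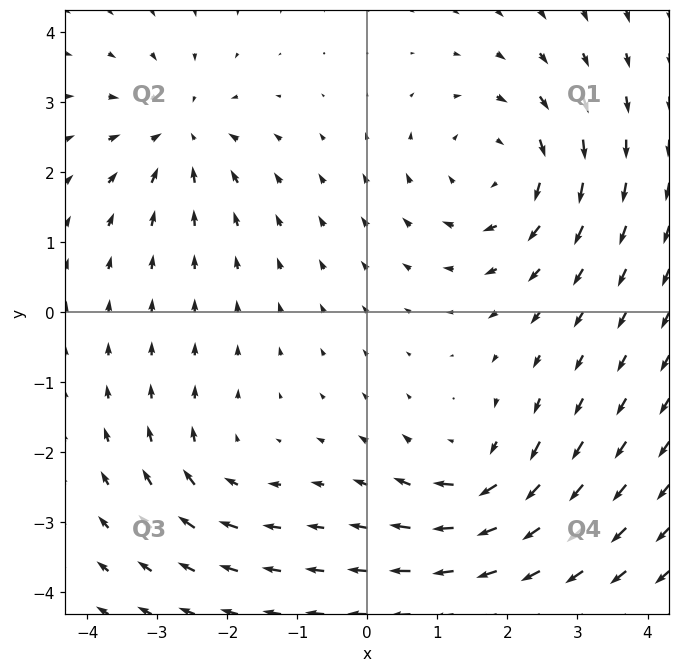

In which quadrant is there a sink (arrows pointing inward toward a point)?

Q2

The sink sits at approximately (-2.7, 2.5), which lies in quadrant Q2. The divergence there is about -4, negative as expected for a sink.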